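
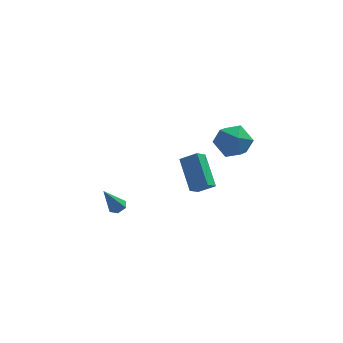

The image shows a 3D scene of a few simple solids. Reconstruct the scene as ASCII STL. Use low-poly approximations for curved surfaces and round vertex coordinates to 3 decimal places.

solid 
facet normal -0.789 0.495 0.365
outer loop
vertex 1.385 -1.189 2.573
vertex 1.726 -1.419 3.621
vertex 2.077 -0.481 3.108
endloop
endfacet
facet normal -0.584 0.768 -0.261
outer loop
vertex 1.385 -1.189 2.573
vertex 2.077 -0.481 3.108
vertex 2.247 -0.721 2.022
endloop
endfacet
facet normal -0.614 0.249 -0.749
outer loop
vertex 1.385 -1.189 2.573
vertex 2.247 -0.721 2.022
vertex 2.001 -1.807 1.863
endloop
endfacet
facet normal -0.837 -0.347 -0.424
outer loop
vertex 1.385 -1.189 2.573
vertex 2.001 -1.807 1.863
vertex 1.68 -2.239 2.851
endloop
endfacet
facet normal -0.944 -0.195 0.264
outer loop
vertex 1.385 -1.189 2.573
vertex 1.68 -2.239 2.851
vertex 1.726 -1.419 3.621
endloop
endfacet
facet normal 0.095 0.975 -0.201
outer loop
vertex 2.247 -0.721 2.022
vertex 2.077 -0.481 3.108
vertex 3.12 -0.661 2.729
endloop
endfacet
facet normal -0.235 0.533 0.813
outer loop
vertex 2.077 -0.481 3.108
vertex 1.726 -1.419 3.621
vertex 2.799 -1.093 3.717
endloop
endfacet
facet normal -0.487 -0.583 0.650
outer loop
vertex 1.726 -1.419 3.621
vertex 1.68 -2.239 2.851
vertex 2.553 -2.179 3.558
endloop
endfacet
facet normal -0.312 -0.829 -0.464
outer loop
vertex 1.68 -2.239 2.851
vertex 2.001 -1.807 1.863
vertex 2.723 -2.419 2.472
endloop
endfacet
facet normal 0.048 0.134 -0.990
outer loop
vertex 2.001 -1.807 1.863
vertex 2.247 -0.721 2.022
vertex 3.074 -1.481 1.959
endloop
endfacet
facet normal 0.837 0.347 0.424
outer loop
vertex 3.415 -1.711 3.007
vertex 3.12 -0.661 2.729
vertex 2.799 -1.093 3.717
endloop
endfacet
facet normal 0.614 -0.249 0.749
outer loop
vertex 3.415 -1.711 3.007
vertex 2.799 -1.093 3.717
vertex 2.553 -2.179 3.558
endloop
endfacet
facet normal 0.584 -0.768 0.261
outer loop
vertex 3.415 -1.711 3.007
vertex 2.553 -2.179 3.558
vertex 2.723 -2.419 2.472
endloop
endfacet
facet normal 0.789 -0.495 -0.365
outer loop
vertex 3.415 -1.711 3.007
vertex 2.723 -2.419 2.472
vertex 3.074 -1.481 1.959
endloop
endfacet
facet normal 0.944 0.195 -0.264
outer loop
vertex 3.415 -1.711 3.007
vertex 3.074 -1.481 1.959
vertex 3.12 -0.661 2.729
endloop
endfacet
facet normal 0.312 0.829 0.464
outer loop
vertex 2.799 -1.093 3.717
vertex 3.12 -0.661 2.729
vertex 2.077 -0.481 3.108
endloop
endfacet
facet normal -0.048 -0.134 0.990
outer loop
vertex 2.553 -2.179 3.558
vertex 2.799 -1.093 3.717
vertex 1.726 -1.419 3.621
endloop
endfacet
facet normal -0.095 -0.975 0.201
outer loop
vertex 2.723 -2.419 2.472
vertex 2.553 -2.179 3.558
vertex 1.68 -2.239 2.851
endloop
endfacet
facet normal 0.235 -0.533 -0.813
outer loop
vertex 3.074 -1.481 1.959
vertex 2.723 -2.419 2.472
vertex 2.001 -1.807 1.863
endloop
endfacet
facet normal 0.487 0.583 -0.650
outer loop
vertex 3.12 -0.661 2.729
vertex 3.074 -1.481 1.959
vertex 2.247 -0.721 2.022
endloop
endfacet
facet normal -0.533 -0.615 0.581
outer loop
vertex 1.279 1.226 -2.591
vertex 0.791 2.907 -1.258
vertex 0.356 1.445 -3.205
endloop
endfacet
facet normal 0.222 -0.764 -0.606
outer loop
vertex 0.829 1.993 -3.722
vertex 1.279 1.226 -2.591
vertex 0.356 1.445 -3.205
endloop
endfacet
facet normal -0.532 -0.616 0.581
outer loop
vertex 0.356 1.445 -3.205
vertex 0.791 2.907 -1.258
vertex -0.133 3.126 -1.872
endloop
endfacet
facet normal -0.817 0.193 -0.543
outer loop
vertex -0.133 3.126 -1.872
vertex 0.829 1.993 -3.722
vertex 0.356 1.445 -3.205
endloop
endfacet
facet normal 0.817 -0.193 0.543
outer loop
vertex 1.279 1.226 -2.591
vertex 1.264 3.455 -1.775
vertex 0.791 2.907 -1.258
endloop
endfacet
facet normal 0.222 -0.764 -0.606
outer loop
vertex 1.753 1.774 -3.108
vertex 1.279 1.226 -2.591
vertex 0.829 1.993 -3.722
endloop
endfacet
facet normal 0.817 -0.194 0.544
outer loop
vertex 1.753 1.774 -3.108
vertex 1.264 3.455 -1.775
vertex 1.279 1.226 -2.591
endloop
endfacet
facet normal -0.222 0.764 0.606
outer loop
vertex 0.791 2.907 -1.258
vertex 1.264 3.455 -1.775
vertex -0.133 3.126 -1.872
endloop
endfacet
facet normal -0.817 0.194 -0.543
outer loop
vertex 0.341 3.674 -2.389
vertex 0.829 1.993 -3.722
vertex -0.133 3.126 -1.872
endloop
endfacet
facet normal -0.222 0.764 0.606
outer loop
vertex -0.133 3.126 -1.872
vertex 1.264 3.455 -1.775
vertex 0.341 3.674 -2.389
endloop
endfacet
facet normal 0.532 0.615 -0.581
outer loop
vertex 0.341 3.674 -2.389
vertex 1.753 1.774 -3.108
vertex 0.829 1.993 -3.722
endloop
endfacet
facet normal 0.533 0.616 -0.581
outer loop
vertex 1.264 3.455 -1.775
vertex 1.753 1.774 -3.108
vertex 0.341 3.674 -2.389
endloop
endfacet
facet normal 0.415 0.213 -0.884
outer loop
vertex -3.045 2.148 -4.51
vertex -3.48 1.929 -4.767
vertex -3.477 2.464 -4.637
endloop
endfacet
facet normal 0.336 0.708 0.621
outer loop
vertex -3.045 2.148 -4.51
vertex -3.477 2.464 -4.637
vertex -4.22 1.551 -3.193
endloop
endfacet
facet normal 0.415 0.213 -0.884
outer loop
vertex -3.477 2.464 -4.637
vertex -3.48 1.929 -4.767
vertex -3.912 2.245 -4.894
endloop
endfacet
facet normal -0.543 0.807 0.231
outer loop
vertex -3.477 2.464 -4.637
vertex -3.912 2.245 -4.894
vertex -4.22 1.551 -3.193
endloop
endfacet
facet normal 0.416 0.214 -0.884
outer loop
vertex -3.912 2.245 -4.894
vertex -3.48 1.929 -4.767
vertex -3.914 1.711 -5.024
endloop
endfacet
facet normal -0.986 0.043 -0.161
outer loop
vertex -3.912 2.245 -4.894
vertex -3.914 1.711 -5.024
vertex -4.22 1.551 -3.193
endloop
endfacet
facet normal 0.416 0.214 -0.884
outer loop
vertex -3.914 1.711 -5.024
vertex -3.48 1.929 -4.767
vertex -3.482 1.395 -4.897
endloop
endfacet
facet normal -0.551 -0.819 -0.164
outer loop
vertex -3.914 1.711 -5.024
vertex -3.482 1.395 -4.897
vertex -4.22 1.551 -3.193
endloop
endfacet
facet normal 0.416 0.214 -0.884
outer loop
vertex -3.482 1.395 -4.897
vertex -3.48 1.929 -4.767
vertex -3.048 1.613 -4.64
endloop
endfacet
facet normal 0.327 -0.918 0.226
outer loop
vertex -3.482 1.395 -4.897
vertex -3.048 1.613 -4.64
vertex -4.22 1.551 -3.193
endloop
endfacet
facet normal 0.415 0.213 -0.884
outer loop
vertex -3.048 1.613 -4.64
vertex -3.48 1.929 -4.767
vertex -3.045 2.148 -4.51
endloop
endfacet
facet normal 0.771 -0.154 0.618
outer loop
vertex -3.048 1.613 -4.64
vertex -3.045 2.148 -4.51
vertex -4.22 1.551 -3.193
endloop
endfacet

endsolid


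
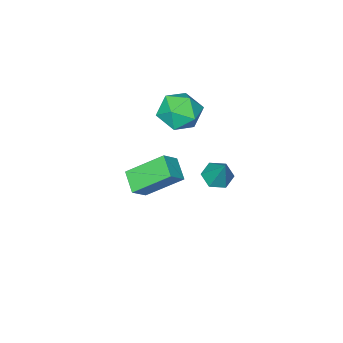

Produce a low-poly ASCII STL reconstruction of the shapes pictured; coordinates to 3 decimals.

solid 
facet normal 0.246 0.679 0.692
outer loop
vertex -1.812 -2.616 1.492
vertex -2.153 -3.342 2.326
vertex -1.058 -3.361 1.955
endloop
endfacet
facet normal 0.662 0.741 0.114
outer loop
vertex -1.812 -2.616 1.492
vertex -1.058 -3.361 1.955
vertex -1.065 -3.179 0.813
endloop
endfacet
facet normal 0.240 0.861 -0.449
outer loop
vertex -1.812 -2.616 1.492
vertex -1.065 -3.179 0.813
vertex -2.164 -3.047 0.478
endloop
endfacet
facet normal -0.436 0.873 -0.220
outer loop
vertex -1.812 -2.616 1.492
vertex -2.164 -3.047 0.478
vertex -2.837 -3.148 1.413
endloop
endfacet
facet normal -0.432 0.760 0.485
outer loop
vertex -1.812 -2.616 1.492
vertex -2.837 -3.148 1.413
vertex -2.153 -3.342 2.326
endloop
endfacet
facet normal 0.993 0.118 0.013
outer loop
vertex -1.065 -3.179 0.813
vertex -1.058 -3.361 1.955
vertex -0.943 -4.252 1.227
endloop
endfacet
facet normal 0.321 0.017 0.947
outer loop
vertex -1.058 -3.361 1.955
vertex -2.153 -3.342 2.326
vertex -1.616 -4.353 2.162
endloop
endfacet
facet normal -0.776 0.148 0.613
outer loop
vertex -2.153 -3.342 2.326
vertex -2.837 -3.148 1.413
vertex -2.715 -4.221 1.827
endloop
endfacet
facet normal -0.783 0.330 -0.528
outer loop
vertex -2.837 -3.148 1.413
vertex -2.164 -3.047 0.478
vertex -2.722 -4.039 0.685
endloop
endfacet
facet normal 0.311 0.311 -0.898
outer loop
vertex -2.164 -3.047 0.478
vertex -1.065 -3.179 0.813
vertex -1.627 -4.058 0.314
endloop
endfacet
facet normal 0.436 -0.873 0.220
outer loop
vertex -1.968 -4.784 1.148
vertex -0.943 -4.252 1.227
vertex -1.616 -4.353 2.162
endloop
endfacet
facet normal -0.240 -0.861 0.449
outer loop
vertex -1.968 -4.784 1.148
vertex -1.616 -4.353 2.162
vertex -2.715 -4.221 1.827
endloop
endfacet
facet normal -0.662 -0.741 -0.114
outer loop
vertex -1.968 -4.784 1.148
vertex -2.715 -4.221 1.827
vertex -2.722 -4.039 0.685
endloop
endfacet
facet normal -0.246 -0.679 -0.692
outer loop
vertex -1.968 -4.784 1.148
vertex -2.722 -4.039 0.685
vertex -1.627 -4.058 0.314
endloop
endfacet
facet normal 0.432 -0.760 -0.485
outer loop
vertex -1.968 -4.784 1.148
vertex -1.627 -4.058 0.314
vertex -0.943 -4.252 1.227
endloop
endfacet
facet normal 0.783 -0.330 0.528
outer loop
vertex -1.616 -4.353 2.162
vertex -0.943 -4.252 1.227
vertex -1.058 -3.361 1.955
endloop
endfacet
facet normal -0.311 -0.311 0.898
outer loop
vertex -2.715 -4.221 1.827
vertex -1.616 -4.353 2.162
vertex -2.153 -3.342 2.326
endloop
endfacet
facet normal -0.993 -0.118 -0.013
outer loop
vertex -2.722 -4.039 0.685
vertex -2.715 -4.221 1.827
vertex -2.837 -3.148 1.413
endloop
endfacet
facet normal -0.321 -0.017 -0.947
outer loop
vertex -1.627 -4.058 0.314
vertex -2.722 -4.039 0.685
vertex -2.164 -3.047 0.478
endloop
endfacet
facet normal 0.776 -0.148 -0.613
outer loop
vertex -0.943 -4.252 1.227
vertex -1.627 -4.058 0.314
vertex -1.065 -3.179 0.813
endloop
endfacet
facet normal -0.202 -0.499 -0.843
outer loop
vertex -2.626 -2.519 -3.78
vertex -3.338 -2.711 -3.496
vertex -3.245 -2.046 -3.912
endloop
endfacet
facet normal 0.621 0.765 -0.173
outer loop
vertex -2.626 -2.519 -3.78
vertex -3.245 -2.046 -3.912
vertex -2.982 -1.829 -2.004
endloop
endfacet
facet normal -0.202 -0.499 -0.843
outer loop
vertex -3.245 -2.046 -3.912
vertex -3.338 -2.711 -3.496
vertex -3.957 -2.238 -3.628
endloop
endfacet
facet normal -0.285 0.956 -0.069
outer loop
vertex -3.245 -2.046 -3.912
vertex -3.957 -2.238 -3.628
vertex -2.982 -1.829 -2.004
endloop
endfacet
facet normal -0.201 -0.498 -0.843
outer loop
vertex -3.957 -2.238 -3.628
vertex -3.338 -2.711 -3.496
vertex -4.05 -2.903 -3.213
endloop
endfacet
facet normal -0.834 0.371 0.408
outer loop
vertex -3.957 -2.238 -3.628
vertex -4.05 -2.903 -3.213
vertex -2.982 -1.829 -2.004
endloop
endfacet
facet normal -0.201 -0.498 -0.844
outer loop
vertex -4.05 -2.903 -3.213
vertex -3.338 -2.711 -3.496
vertex -3.431 -3.377 -3.081
endloop
endfacet
facet normal -0.476 -0.405 0.780
outer loop
vertex -4.05 -2.903 -3.213
vertex -3.431 -3.377 -3.081
vertex -2.982 -1.829 -2.004
endloop
endfacet
facet normal -0.200 -0.498 -0.844
outer loop
vertex -3.431 -3.377 -3.081
vertex -3.338 -2.711 -3.496
vertex -2.719 -3.184 -3.364
endloop
endfacet
facet normal 0.431 -0.596 0.677
outer loop
vertex -3.431 -3.377 -3.081
vertex -2.719 -3.184 -3.364
vertex -2.982 -1.829 -2.004
endloop
endfacet
facet normal -0.202 -0.499 -0.843
outer loop
vertex -2.719 -3.184 -3.364
vertex -3.338 -2.711 -3.496
vertex -2.626 -2.519 -3.78
endloop
endfacet
facet normal 0.980 -0.011 0.201
outer loop
vertex -2.719 -3.184 -3.364
vertex -2.626 -2.519 -3.78
vertex -2.982 -1.829 -2.004
endloop
endfacet
facet normal -0.547 0.585 0.599
outer loop
vertex 1.03 -0.651 1.694
vertex 1.809 -0.626 2.382
vertex 1.463 0.29 1.171
endloop
endfacet
facet normal -0.749 -0.023 -0.662
outer loop
vertex 2.591 -0.914 -0.062
vertex 1.03 -0.651 1.694
vertex 1.463 0.29 1.171
endloop
endfacet
facet normal -0.548 0.584 0.599
outer loop
vertex 1.463 0.29 1.171
vertex 1.809 -0.626 2.382
vertex 2.242 0.315 1.86
endloop
endfacet
facet normal 0.373 0.811 -0.451
outer loop
vertex 2.242 0.315 1.86
vertex 2.591 -0.914 -0.062
vertex 1.463 0.29 1.171
endloop
endfacet
facet normal -0.372 -0.811 0.451
outer loop
vertex 1.03 -0.651 1.694
vertex 2.937 -1.83 1.149
vertex 1.809 -0.626 2.382
endloop
endfacet
facet normal -0.749 -0.023 -0.662
outer loop
vertex 2.158 -1.855 0.46
vertex 1.03 -0.651 1.694
vertex 2.591 -0.914 -0.062
endloop
endfacet
facet normal -0.373 -0.811 0.451
outer loop
vertex 2.158 -1.855 0.46
vertex 2.937 -1.83 1.149
vertex 1.03 -0.651 1.694
endloop
endfacet
facet normal 0.749 0.023 0.663
outer loop
vertex 1.809 -0.626 2.382
vertex 2.937 -1.83 1.149
vertex 2.242 0.315 1.86
endloop
endfacet
facet normal 0.372 0.811 -0.451
outer loop
vertex 3.37 -0.889 0.626
vertex 2.591 -0.914 -0.062
vertex 2.242 0.315 1.86
endloop
endfacet
facet normal 0.749 0.023 0.662
outer loop
vertex 2.242 0.315 1.86
vertex 2.937 -1.83 1.149
vertex 3.37 -0.889 0.626
endloop
endfacet
facet normal 0.548 -0.584 -0.599
outer loop
vertex 3.37 -0.889 0.626
vertex 2.158 -1.855 0.46
vertex 2.591 -0.914 -0.062
endloop
endfacet
facet normal 0.548 -0.585 -0.598
outer loop
vertex 2.937 -1.83 1.149
vertex 2.158 -1.855 0.46
vertex 3.37 -0.889 0.626
endloop
endfacet

endsolid


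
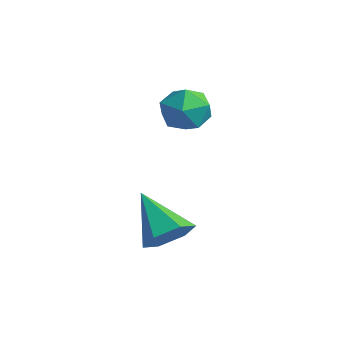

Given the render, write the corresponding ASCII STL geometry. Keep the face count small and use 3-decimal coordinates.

solid 
facet normal 0.768 0.040 -0.639
outer loop
vertex 3.307 -0.548 -1.812
vertex 2.835 -0.569 -2.381
vertex 3.04 0.082 -2.094
endloop
endfacet
facet normal 0.205 0.471 0.858
outer loop
vertex 3.307 -0.548 -1.812
vertex 3.04 0.082 -2.094
vertex 1.605 -0.631 -1.359
endloop
endfacet
facet normal 0.769 0.039 -0.638
outer loop
vertex 3.04 0.082 -2.094
vertex 2.835 -0.569 -2.381
vertex 2.568 0.061 -2.664
endloop
endfacet
facet normal -0.331 0.913 0.240
outer loop
vertex 3.04 0.082 -2.094
vertex 2.568 0.061 -2.664
vertex 1.605 -0.631 -1.359
endloop
endfacet
facet normal 0.768 0.039 -0.639
outer loop
vertex 2.568 0.061 -2.664
vertex 2.835 -0.569 -2.381
vertex 2.363 -0.59 -2.95
endloop
endfacet
facet normal -0.821 0.426 -0.380
outer loop
vertex 2.568 0.061 -2.664
vertex 2.363 -0.59 -2.95
vertex 1.605 -0.631 -1.359
endloop
endfacet
facet normal 0.768 0.039 -0.639
outer loop
vertex 2.363 -0.59 -2.95
vertex 2.835 -0.569 -2.381
vertex 2.629 -1.219 -2.668
endloop
endfacet
facet normal -0.777 -0.500 -0.383
outer loop
vertex 2.363 -0.59 -2.95
vertex 2.629 -1.219 -2.668
vertex 1.605 -0.631 -1.359
endloop
endfacet
facet normal 0.768 0.039 -0.639
outer loop
vertex 2.629 -1.219 -2.668
vertex 2.835 -0.569 -2.381
vertex 3.102 -1.199 -2.098
endloop
endfacet
facet normal -0.242 -0.942 0.234
outer loop
vertex 2.629 -1.219 -2.668
vertex 3.102 -1.199 -2.098
vertex 1.605 -0.631 -1.359
endloop
endfacet
facet normal 0.768 0.039 -0.639
outer loop
vertex 3.102 -1.199 -2.098
vertex 2.835 -0.569 -2.381
vertex 3.307 -0.548 -1.812
endloop
endfacet
facet normal 0.250 -0.454 0.855
outer loop
vertex 3.102 -1.199 -2.098
vertex 3.307 -0.548 -1.812
vertex 1.605 -0.631 -1.359
endloop
endfacet
facet normal -0.393 0.344 0.853
outer loop
vertex -0.464 2.636 0.581
vertex -0.993 2.009 0.59
vertex -0.263 1.935 0.956
endloop
endfacet
facet normal 0.299 0.515 0.803
outer loop
vertex -0.464 2.636 0.581
vertex -0.263 1.935 0.956
vertex 0.292 2.328 0.497
endloop
endfacet
facet normal 0.389 0.898 0.207
outer loop
vertex -0.464 2.636 0.581
vertex 0.292 2.328 0.497
vertex -0.096 2.646 -0.152
endloop
endfacet
facet normal -0.248 0.962 -0.111
outer loop
vertex -0.464 2.636 0.581
vertex -0.096 2.646 -0.152
vertex -0.89 2.448 -0.095
endloop
endfacet
facet normal -0.730 0.620 0.288
outer loop
vertex -0.464 2.636 0.581
vertex -0.89 2.448 -0.095
vertex -0.993 2.009 0.59
endloop
endfacet
facet normal 0.671 -0.089 0.736
outer loop
vertex 0.292 2.328 0.497
vertex -0.263 1.935 0.956
vertex 0.23 1.512 0.455
endloop
endfacet
facet normal -0.446 -0.367 0.816
outer loop
vertex -0.263 1.935 0.956
vertex -0.993 2.009 0.59
vertex -0.564 1.314 0.512
endloop
endfacet
facet normal -0.992 0.080 -0.098
outer loop
vertex -0.993 2.009 0.59
vertex -0.89 2.448 -0.095
vertex -0.952 1.632 -0.137
endloop
endfacet
facet normal -0.212 0.634 -0.744
outer loop
vertex -0.89 2.448 -0.095
vertex -0.096 2.646 -0.152
vertex -0.397 2.025 -0.596
endloop
endfacet
facet normal 0.817 0.530 -0.229
outer loop
vertex -0.096 2.646 -0.152
vertex 0.292 2.328 0.497
vertex 0.333 1.951 -0.23
endloop
endfacet
facet normal 0.248 -0.962 0.111
outer loop
vertex -0.196 1.324 -0.221
vertex 0.23 1.512 0.455
vertex -0.564 1.314 0.512
endloop
endfacet
facet normal -0.389 -0.898 -0.207
outer loop
vertex -0.196 1.324 -0.221
vertex -0.564 1.314 0.512
vertex -0.952 1.632 -0.137
endloop
endfacet
facet normal -0.299 -0.515 -0.803
outer loop
vertex -0.196 1.324 -0.221
vertex -0.952 1.632 -0.137
vertex -0.397 2.025 -0.596
endloop
endfacet
facet normal 0.393 -0.344 -0.853
outer loop
vertex -0.196 1.324 -0.221
vertex -0.397 2.025 -0.596
vertex 0.333 1.951 -0.23
endloop
endfacet
facet normal 0.730 -0.620 -0.288
outer loop
vertex -0.196 1.324 -0.221
vertex 0.333 1.951 -0.23
vertex 0.23 1.512 0.455
endloop
endfacet
facet normal 0.212 -0.634 0.744
outer loop
vertex -0.564 1.314 0.512
vertex 0.23 1.512 0.455
vertex -0.263 1.935 0.956
endloop
endfacet
facet normal -0.817 -0.530 0.229
outer loop
vertex -0.952 1.632 -0.137
vertex -0.564 1.314 0.512
vertex -0.993 2.009 0.59
endloop
endfacet
facet normal -0.671 0.089 -0.736
outer loop
vertex -0.397 2.025 -0.596
vertex -0.952 1.632 -0.137
vertex -0.89 2.448 -0.095
endloop
endfacet
facet normal 0.446 0.367 -0.816
outer loop
vertex 0.333 1.951 -0.23
vertex -0.397 2.025 -0.596
vertex -0.096 2.646 -0.152
endloop
endfacet
facet normal 0.992 -0.080 0.098
outer loop
vertex 0.23 1.512 0.455
vertex 0.333 1.951 -0.23
vertex 0.292 2.328 0.497
endloop
endfacet

endsolid


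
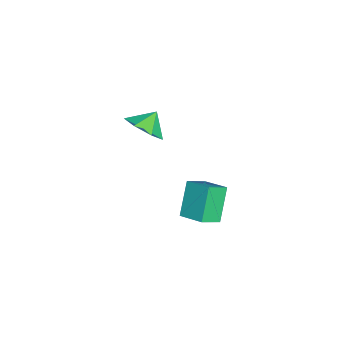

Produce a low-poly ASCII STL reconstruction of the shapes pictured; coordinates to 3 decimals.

solid 
facet normal 0.562 -0.479 -0.674
outer loop
vertex 1.066 -0.817 2.823
vertex 0.417 -0.481 2.043
vertex 1.291 -0.005 2.434
endloop
endfacet
facet normal 0.219 0.371 0.902
outer loop
vertex 1.066 -0.817 2.823
vertex 1.291 -0.005 2.434
vertex -0.197 0.041 2.777
endloop
endfacet
facet normal 0.562 -0.479 -0.674
outer loop
vertex 1.291 -0.005 2.434
vertex 0.417 -0.481 2.043
vertex 0.858 0.449 1.75
endloop
endfacet
facet normal 0.139 0.863 0.485
outer loop
vertex 1.291 -0.005 2.434
vertex 0.858 0.449 1.75
vertex -0.197 0.041 2.777
endloop
endfacet
facet normal 0.562 -0.479 -0.674
outer loop
vertex 0.858 0.449 1.75
vertex 0.417 -0.481 2.043
vertex 0.092 0.203 1.286
endloop
endfacet
facet normal -0.327 0.944 0.039
outer loop
vertex 0.858 0.449 1.75
vertex 0.092 0.203 1.286
vertex -0.197 0.041 2.777
endloop
endfacet
facet normal 0.562 -0.479 -0.674
outer loop
vertex 0.092 0.203 1.286
vertex 0.417 -0.481 2.043
vertex -0.429 -0.558 1.392
endloop
endfacet
facet normal -0.827 0.553 -0.100
outer loop
vertex 0.092 0.203 1.286
vertex -0.429 -0.558 1.392
vertex -0.197 0.041 2.777
endloop
endfacet
facet normal 0.562 -0.479 -0.674
outer loop
vertex -0.429 -0.558 1.392
vertex 0.417 -0.481 2.043
vertex -0.314 -1.261 1.987
endloop
endfacet
facet normal -0.985 -0.016 0.172
outer loop
vertex -0.429 -0.558 1.392
vertex -0.314 -1.261 1.987
vertex -0.197 0.041 2.777
endloop
endfacet
facet normal 0.563 -0.479 -0.674
outer loop
vertex -0.314 -1.261 1.987
vertex 0.417 -0.481 2.043
vertex 0.352 -1.376 2.625
endloop
endfacet
facet normal -0.681 -0.334 0.651
outer loop
vertex -0.314 -1.261 1.987
vertex 0.352 -1.376 2.625
vertex -0.197 0.041 2.777
endloop
endfacet
facet normal 0.562 -0.479 -0.674
outer loop
vertex 0.352 -1.376 2.625
vertex 0.417 -0.481 2.043
vertex 1.066 -0.817 2.823
endloop
endfacet
facet normal -0.145 -0.161 0.976
outer loop
vertex 0.352 -1.376 2.625
vertex 1.066 -0.817 2.823
vertex -0.197 0.041 2.777
endloop
endfacet
facet normal -0.608 0.100 0.788
outer loop
vertex 0.212 2.49 -2.237
vertex -0.5 3.271 -2.885
vertex -0.578 1.381 -2.706
endloop
endfacet
facet normal 0.575 -0.630 0.522
outer loop
vertex 0.6 1.189 -4.235
vertex 0.212 2.49 -2.237
vertex -0.578 1.381 -2.706
endloop
endfacet
facet normal -0.608 0.100 0.788
outer loop
vertex -0.578 1.381 -2.706
vertex -0.5 3.271 -2.885
vertex -1.29 2.163 -3.354
endloop
endfacet
facet normal -0.549 -0.770 -0.326
outer loop
vertex -1.29 2.163 -3.354
vertex 0.6 1.189 -4.235
vertex -0.578 1.381 -2.706
endloop
endfacet
facet normal 0.548 0.770 0.326
outer loop
vertex 0.212 2.49 -2.237
vertex 0.678 3.079 -4.414
vertex -0.5 3.271 -2.885
endloop
endfacet
facet normal 0.574 -0.631 0.522
outer loop
vertex 1.39 2.297 -3.766
vertex 0.212 2.49 -2.237
vertex 0.6 1.189 -4.235
endloop
endfacet
facet normal 0.549 0.770 0.326
outer loop
vertex 1.39 2.297 -3.766
vertex 0.678 3.079 -4.414
vertex 0.212 2.49 -2.237
endloop
endfacet
facet normal -0.575 0.631 -0.522
outer loop
vertex -0.5 3.271 -2.885
vertex 0.678 3.079 -4.414
vertex -1.29 2.163 -3.354
endloop
endfacet
facet normal -0.549 -0.770 -0.325
outer loop
vertex -0.112 1.97 -4.883
vertex 0.6 1.189 -4.235
vertex -1.29 2.163 -3.354
endloop
endfacet
facet normal -0.575 0.630 -0.522
outer loop
vertex -1.29 2.163 -3.354
vertex 0.678 3.079 -4.414
vertex -0.112 1.97 -4.883
endloop
endfacet
facet normal 0.608 -0.100 -0.788
outer loop
vertex -0.112 1.97 -4.883
vertex 1.39 2.297 -3.766
vertex 0.6 1.189 -4.235
endloop
endfacet
facet normal 0.608 -0.100 -0.788
outer loop
vertex 0.678 3.079 -4.414
vertex 1.39 2.297 -3.766
vertex -0.112 1.97 -4.883
endloop
endfacet

endsolid


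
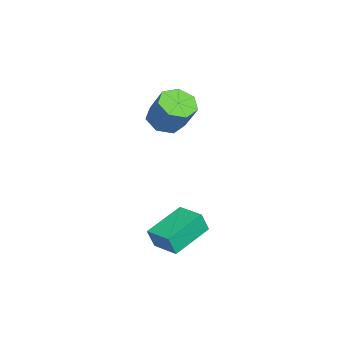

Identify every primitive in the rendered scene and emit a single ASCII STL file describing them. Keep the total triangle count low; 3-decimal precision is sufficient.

solid 
facet normal -0.467 -0.309 -0.829
outer loop
vertex -1.075 3.029 1.793
vertex -1.808 2.674 2.338
vertex -1.713 3.569 1.951
endloop
endfacet
facet normal 0.469 0.708 -0.528
outer loop
vertex -1.075 3.029 1.793
vertex -1.713 3.569 1.951
vertex -0.239 3.581 3.276
endloop
endfacet
facet normal 0.469 0.708 -0.528
outer loop
vertex -0.239 3.581 3.276
vertex -1.713 3.569 1.951
vertex -0.876 4.121 3.435
endloop
endfacet
facet normal 0.468 0.308 0.828
outer loop
vertex -0.239 3.581 3.276
vertex -0.876 4.121 3.435
vertex -0.972 3.226 3.822
endloop
endfacet
facet normal -0.467 -0.309 -0.828
outer loop
vertex -1.713 3.569 1.951
vertex -1.808 2.674 2.338
vertex -2.422 3.435 2.401
endloop
endfacet
facet normal -0.294 0.938 -0.183
outer loop
vertex -1.713 3.569 1.951
vertex -2.422 3.435 2.401
vertex -0.876 4.121 3.435
endloop
endfacet
facet normal -0.293 0.938 -0.184
outer loop
vertex -0.876 4.121 3.435
vertex -2.422 3.435 2.401
vertex -1.586 3.987 3.884
endloop
endfacet
facet normal 0.466 0.309 0.829
outer loop
vertex -0.876 4.121 3.435
vertex -1.586 3.987 3.884
vertex -0.972 3.226 3.822
endloop
endfacet
facet normal -0.467 -0.308 -0.829
outer loop
vertex -2.422 3.435 2.401
vertex -1.808 2.674 2.338
vertex -2.669 2.728 2.803
endloop
endfacet
facet normal -0.835 0.462 0.299
outer loop
vertex -2.422 3.435 2.401
vertex -2.669 2.728 2.803
vertex -1.586 3.987 3.884
endloop
endfacet
facet normal -0.835 0.462 0.299
outer loop
vertex -1.586 3.987 3.884
vertex -2.669 2.728 2.803
vertex -1.833 3.28 4.287
endloop
endfacet
facet normal 0.467 0.309 0.829
outer loop
vertex -1.586 3.987 3.884
vertex -1.833 3.28 4.287
vertex -0.972 3.226 3.822
endloop
endfacet
facet normal -0.467 -0.309 -0.829
outer loop
vertex -2.669 2.728 2.803
vertex -1.808 2.674 2.338
vertex -2.268 1.98 2.856
endloop
endfacet
facet normal -0.748 -0.362 0.556
outer loop
vertex -2.669 2.728 2.803
vertex -2.268 1.98 2.856
vertex -1.833 3.28 4.287
endloop
endfacet
facet normal -0.748 -0.362 0.556
outer loop
vertex -1.833 3.28 4.287
vertex -2.268 1.98 2.856
vertex -1.432 2.532 4.339
endloop
endfacet
facet normal 0.467 0.308 0.829
outer loop
vertex -1.833 3.28 4.287
vertex -1.432 2.532 4.339
vertex -0.972 3.226 3.822
endloop
endfacet
facet normal -0.468 -0.308 -0.828
outer loop
vertex -2.268 1.98 2.856
vertex -1.808 2.674 2.338
vertex -1.521 1.755 2.518
endloop
endfacet
facet normal -0.097 -0.914 0.395
outer loop
vertex -2.268 1.98 2.856
vertex -1.521 1.755 2.518
vertex -1.432 2.532 4.339
endloop
endfacet
facet normal -0.097 -0.914 0.395
outer loop
vertex -1.432 2.532 4.339
vertex -1.521 1.755 2.518
vertex -0.684 2.307 4.002
endloop
endfacet
facet normal 0.466 0.309 0.829
outer loop
vertex -1.432 2.532 4.339
vertex -0.684 2.307 4.002
vertex -0.972 3.226 3.822
endloop
endfacet
facet normal -0.467 -0.308 -0.829
outer loop
vertex -1.521 1.755 2.518
vertex -1.808 2.674 2.338
vertex -0.99 2.221 2.045
endloop
endfacet
facet normal 0.626 -0.778 -0.064
outer loop
vertex -1.521 1.755 2.518
vertex -0.99 2.221 2.045
vertex -0.684 2.307 4.002
endloop
endfacet
facet normal 0.626 -0.777 -0.064
outer loop
vertex -0.684 2.307 4.002
vertex -0.99 2.221 2.045
vertex -0.154 2.773 3.529
endloop
endfacet
facet normal 0.468 0.309 0.828
outer loop
vertex -0.684 2.307 4.002
vertex -0.154 2.773 3.529
vertex -0.972 3.226 3.822
endloop
endfacet
facet normal -0.467 -0.308 -0.829
outer loop
vertex -0.99 2.221 2.045
vertex -1.808 2.674 2.338
vertex -1.075 3.029 1.793
endloop
endfacet
facet normal 0.879 -0.056 -0.474
outer loop
vertex -0.99 2.221 2.045
vertex -1.075 3.029 1.793
vertex -0.154 2.773 3.529
endloop
endfacet
facet normal 0.879 -0.056 -0.474
outer loop
vertex -0.154 2.773 3.529
vertex -1.075 3.029 1.793
vertex -0.239 3.581 3.276
endloop
endfacet
facet normal 0.468 0.309 0.828
outer loop
vertex -0.154 2.773 3.529
vertex -0.239 3.581 3.276
vertex -0.972 3.226 3.822
endloop
endfacet
facet normal -0.646 0.698 0.309
outer loop
vertex 2.39 3.188 -0.99
vertex 3.444 4.097 -0.839
vertex 2.253 3.517 -2.02
endloop
endfacet
facet normal -0.753 -0.649 -0.107
outer loop
vertex 3.636 2.023 -2.681
vertex 2.39 3.188 -0.99
vertex 2.253 3.517 -2.02
endloop
endfacet
facet normal -0.646 0.698 0.309
outer loop
vertex 2.253 3.517 -2.02
vertex 3.444 4.097 -0.839
vertex 3.307 4.426 -1.869
endloop
endfacet
facet normal -0.125 0.302 -0.945
outer loop
vertex 3.307 4.426 -1.869
vertex 3.636 2.023 -2.681
vertex 2.253 3.517 -2.02
endloop
endfacet
facet normal 0.125 -0.302 0.945
outer loop
vertex 2.39 3.188 -0.99
vertex 4.827 2.603 -1.5
vertex 3.444 4.097 -0.839
endloop
endfacet
facet normal -0.753 -0.649 -0.107
outer loop
vertex 3.773 1.694 -1.651
vertex 2.39 3.188 -0.99
vertex 3.636 2.023 -2.681
endloop
endfacet
facet normal 0.125 -0.302 0.945
outer loop
vertex 3.773 1.694 -1.651
vertex 4.827 2.603 -1.5
vertex 2.39 3.188 -0.99
endloop
endfacet
facet normal 0.753 0.649 0.107
outer loop
vertex 3.444 4.097 -0.839
vertex 4.827 2.603 -1.5
vertex 3.307 4.426 -1.869
endloop
endfacet
facet normal -0.125 0.302 -0.945
outer loop
vertex 4.69 2.932 -2.53
vertex 3.636 2.023 -2.681
vertex 3.307 4.426 -1.869
endloop
endfacet
facet normal 0.753 0.649 0.107
outer loop
vertex 3.307 4.426 -1.869
vertex 4.827 2.603 -1.5
vertex 4.69 2.932 -2.53
endloop
endfacet
facet normal 0.646 -0.698 -0.309
outer loop
vertex 4.69 2.932 -2.53
vertex 3.773 1.694 -1.651
vertex 3.636 2.023 -2.681
endloop
endfacet
facet normal 0.646 -0.698 -0.309
outer loop
vertex 4.827 2.603 -1.5
vertex 3.773 1.694 -1.651
vertex 4.69 2.932 -2.53
endloop
endfacet

endsolid


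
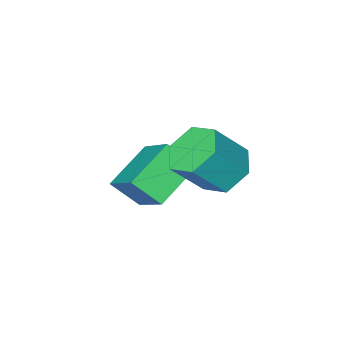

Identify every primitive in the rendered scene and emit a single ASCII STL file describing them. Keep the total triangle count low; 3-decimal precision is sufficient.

solid 
facet normal -0.859 -0.228 0.459
outer loop
vertex 2.522 -1.366 1.883
vertex 2.742 -0.121 2.913
vertex 2.097 -0.846 1.346
endloop
endfacet
facet normal -0.136 -0.763 -0.632
outer loop
vertex 3.178 -0.559 0.767
vertex 2.522 -1.366 1.883
vertex 2.097 -0.846 1.346
endloop
endfacet
facet normal -0.858 -0.229 0.459
outer loop
vertex 2.097 -0.846 1.346
vertex 2.742 -0.121 2.913
vertex 2.316 0.398 2.375
endloop
endfacet
facet normal -0.495 0.604 -0.625
outer loop
vertex 2.316 0.398 2.375
vertex 3.178 -0.559 0.767
vertex 2.097 -0.846 1.346
endloop
endfacet
facet normal 0.495 -0.604 0.625
outer loop
vertex 2.522 -1.366 1.883
vertex 3.823 0.166 2.334
vertex 2.742 -0.121 2.913
endloop
endfacet
facet normal -0.134 -0.764 -0.631
outer loop
vertex 3.604 -1.078 1.305
vertex 2.522 -1.366 1.883
vertex 3.178 -0.559 0.767
endloop
endfacet
facet normal 0.495 -0.604 0.625
outer loop
vertex 3.604 -1.078 1.305
vertex 3.823 0.166 2.334
vertex 2.522 -1.366 1.883
endloop
endfacet
facet normal 0.135 0.764 0.631
outer loop
vertex 2.742 -0.121 2.913
vertex 3.823 0.166 2.334
vertex 2.316 0.398 2.375
endloop
endfacet
facet normal -0.495 0.604 -0.625
outer loop
vertex 3.398 0.686 1.797
vertex 3.178 -0.559 0.767
vertex 2.316 0.398 2.375
endloop
endfacet
facet normal 0.135 0.763 0.632
outer loop
vertex 2.316 0.398 2.375
vertex 3.823 0.166 2.334
vertex 3.398 0.686 1.797
endloop
endfacet
facet normal 0.858 0.228 -0.459
outer loop
vertex 3.398 0.686 1.797
vertex 3.604 -1.078 1.305
vertex 3.178 -0.559 0.767
endloop
endfacet
facet normal 0.859 0.228 -0.459
outer loop
vertex 3.823 0.166 2.334
vertex 3.604 -1.078 1.305
vertex 3.398 0.686 1.797
endloop
endfacet
facet normal -0.635 0.152 -0.757
outer loop
vertex 2.836 1.394 2.546
vertex 2.331 1.456 2.982
vertex 2.681 1.996 2.797
endloop
endfacet
facet normal 0.736 0.413 -0.536
outer loop
vertex 2.836 1.394 2.546
vertex 2.681 1.996 2.797
vertex 3.554 1.223 3.401
endloop
endfacet
facet normal 0.736 0.413 -0.536
outer loop
vertex 3.554 1.223 3.401
vertex 2.681 1.996 2.797
vertex 3.399 1.825 3.652
endloop
endfacet
facet normal 0.636 -0.152 0.756
outer loop
vertex 3.554 1.223 3.401
vertex 3.399 1.825 3.652
vertex 3.049 1.284 3.838
endloop
endfacet
facet normal -0.635 0.152 -0.757
outer loop
vertex 2.681 1.996 2.797
vertex 2.331 1.456 2.982
vertex 2.176 2.057 3.233
endloop
endfacet
facet normal 0.167 0.984 0.056
outer loop
vertex 2.681 1.996 2.797
vertex 2.176 2.057 3.233
vertex 3.399 1.825 3.652
endloop
endfacet
facet normal 0.167 0.984 0.056
outer loop
vertex 3.399 1.825 3.652
vertex 2.176 2.057 3.233
vertex 2.894 1.886 4.088
endloop
endfacet
facet normal 0.636 -0.151 0.757
outer loop
vertex 3.399 1.825 3.652
vertex 2.894 1.886 4.088
vertex 3.049 1.284 3.838
endloop
endfacet
facet normal -0.636 0.152 -0.756
outer loop
vertex 2.176 2.057 3.233
vertex 2.331 1.456 2.982
vertex 1.826 1.517 3.419
endloop
endfacet
facet normal -0.568 0.572 0.592
outer loop
vertex 2.176 2.057 3.233
vertex 1.826 1.517 3.419
vertex 2.894 1.886 4.088
endloop
endfacet
facet normal -0.568 0.572 0.592
outer loop
vertex 2.894 1.886 4.088
vertex 1.826 1.517 3.419
vertex 2.544 1.346 4.274
endloop
endfacet
facet normal 0.635 -0.151 0.757
outer loop
vertex 2.894 1.886 4.088
vertex 2.544 1.346 4.274
vertex 3.049 1.284 3.838
endloop
endfacet
facet normal -0.636 0.152 -0.756
outer loop
vertex 1.826 1.517 3.419
vertex 2.331 1.456 2.982
vertex 1.981 0.915 3.168
endloop
endfacet
facet normal -0.736 -0.413 0.536
outer loop
vertex 1.826 1.517 3.419
vertex 1.981 0.915 3.168
vertex 2.544 1.346 4.274
endloop
endfacet
facet normal -0.736 -0.413 0.536
outer loop
vertex 2.544 1.346 4.274
vertex 1.981 0.915 3.168
vertex 2.699 0.744 4.023
endloop
endfacet
facet normal 0.635 -0.152 0.757
outer loop
vertex 2.544 1.346 4.274
vertex 2.699 0.744 4.023
vertex 3.049 1.284 3.838
endloop
endfacet
facet normal -0.636 0.151 -0.757
outer loop
vertex 1.981 0.915 3.168
vertex 2.331 1.456 2.982
vertex 2.486 0.854 2.732
endloop
endfacet
facet normal -0.167 -0.984 -0.056
outer loop
vertex 1.981 0.915 3.168
vertex 2.486 0.854 2.732
vertex 2.699 0.744 4.023
endloop
endfacet
facet normal -0.167 -0.984 -0.056
outer loop
vertex 2.699 0.744 4.023
vertex 2.486 0.854 2.732
vertex 3.204 0.683 3.587
endloop
endfacet
facet normal 0.635 -0.152 0.757
outer loop
vertex 2.699 0.744 4.023
vertex 3.204 0.683 3.587
vertex 3.049 1.284 3.838
endloop
endfacet
facet normal -0.635 0.151 -0.757
outer loop
vertex 2.486 0.854 2.732
vertex 2.331 1.456 2.982
vertex 2.836 1.394 2.546
endloop
endfacet
facet normal 0.568 -0.572 -0.592
outer loop
vertex 2.486 0.854 2.732
vertex 2.836 1.394 2.546
vertex 3.204 0.683 3.587
endloop
endfacet
facet normal 0.568 -0.572 -0.592
outer loop
vertex 3.204 0.683 3.587
vertex 2.836 1.394 2.546
vertex 3.554 1.223 3.401
endloop
endfacet
facet normal 0.636 -0.152 0.756
outer loop
vertex 3.204 0.683 3.587
vertex 3.554 1.223 3.401
vertex 3.049 1.284 3.838
endloop
endfacet

endsolid


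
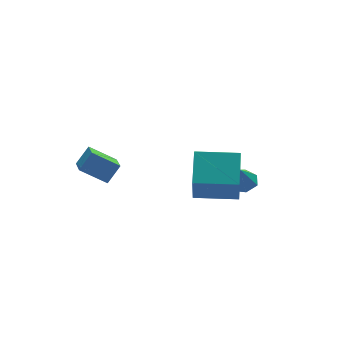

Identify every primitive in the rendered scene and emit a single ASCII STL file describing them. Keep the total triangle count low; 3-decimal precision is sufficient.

solid 
facet normal 0.217 0.201 -0.955
outer loop
vertex 2.026 -0.354 -1.241
vertex 1.573 -0.885 -1.456
vertex 1.425 -0.18 -1.341
endloop
endfacet
facet normal 0.078 0.686 0.723
outer loop
vertex 2.026 -0.354 -1.241
vertex 1.425 -0.18 -1.341
vertex 1.347 -1.095 -0.464
endloop
endfacet
facet normal 0.218 0.202 -0.955
outer loop
vertex 1.425 -0.18 -1.341
vertex 1.573 -0.885 -1.456
vertex 0.936 -0.536 -1.528
endloop
endfacet
facet normal -0.621 0.569 0.539
outer loop
vertex 1.425 -0.18 -1.341
vertex 0.936 -0.536 -1.528
vertex 1.347 -1.095 -0.464
endloop
endfacet
facet normal 0.219 0.202 -0.955
outer loop
vertex 0.936 -0.536 -1.528
vertex 1.573 -0.885 -1.456
vertex 0.927 -1.155 -1.661
endloop
endfacet
facet normal -0.941 -0.058 0.333
outer loop
vertex 0.936 -0.536 -1.528
vertex 0.927 -1.155 -1.661
vertex 1.347 -1.095 -0.464
endloop
endfacet
facet normal 0.218 0.203 -0.955
outer loop
vertex 0.927 -1.155 -1.661
vertex 1.573 -0.885 -1.456
vertex 1.405 -1.571 -1.64
endloop
endfacet
facet normal -0.640 -0.723 0.261
outer loop
vertex 0.927 -1.155 -1.661
vertex 1.405 -1.571 -1.64
vertex 1.347 -1.095 -0.464
endloop
endfacet
facet normal 0.217 0.203 -0.955
outer loop
vertex 1.405 -1.571 -1.64
vertex 1.573 -0.885 -1.456
vertex 2.009 -1.47 -1.481
endloop
endfacet
facet normal 0.055 -0.925 0.377
outer loop
vertex 1.405 -1.571 -1.64
vertex 2.009 -1.47 -1.481
vertex 1.347 -1.095 -0.464
endloop
endfacet
facet normal 0.217 0.203 -0.955
outer loop
vertex 2.009 -1.47 -1.481
vertex 1.573 -0.885 -1.456
vertex 2.286 -0.928 -1.303
endloop
endfacet
facet normal 0.621 -0.512 0.593
outer loop
vertex 2.009 -1.47 -1.481
vertex 2.286 -0.928 -1.303
vertex 1.347 -1.095 -0.464
endloop
endfacet
facet normal 0.217 0.202 -0.955
outer loop
vertex 2.286 -0.928 -1.303
vertex 1.573 -0.885 -1.456
vertex 2.026 -0.354 -1.241
endloop
endfacet
facet normal 0.632 0.205 0.748
outer loop
vertex 2.286 -0.928 -1.303
vertex 2.026 -0.354 -1.241
vertex 1.347 -1.095 -0.464
endloop
endfacet
facet normal -0.651 -0.143 -0.745
outer loop
vertex -4.82 1.9 -0.38
vertex -4.433 3.108 -0.95
vertex -3.811 1.222 -1.132
endloop
endfacet
facet normal -0.278 -0.869 0.410
outer loop
vertex -3.127 1.372 -0.35
vertex -4.82 1.9 -0.38
vertex -3.811 1.222 -1.132
endloop
endfacet
facet normal -0.651 -0.143 -0.745
outer loop
vertex -3.811 1.222 -1.132
vertex -4.433 3.108 -0.95
vertex -3.424 2.429 -1.702
endloop
endfacet
facet normal 0.706 -0.475 -0.526
outer loop
vertex -3.424 2.429 -1.702
vertex -3.127 1.372 -0.35
vertex -3.811 1.222 -1.132
endloop
endfacet
facet normal -0.706 0.474 0.526
outer loop
vertex -4.82 1.9 -0.38
vertex -3.749 3.258 -0.168
vertex -4.433 3.108 -0.95
endloop
endfacet
facet normal -0.278 -0.868 0.411
outer loop
vertex -4.136 2.051 0.402
vertex -4.82 1.9 -0.38
vertex -3.127 1.372 -0.35
endloop
endfacet
facet normal -0.706 0.475 0.526
outer loop
vertex -4.136 2.051 0.402
vertex -3.749 3.258 -0.168
vertex -4.82 1.9 -0.38
endloop
endfacet
facet normal 0.279 0.868 -0.410
outer loop
vertex -4.433 3.108 -0.95
vertex -3.749 3.258 -0.168
vertex -3.424 2.429 -1.702
endloop
endfacet
facet normal 0.706 -0.474 -0.526
outer loop
vertex -2.74 2.58 -0.92
vertex -3.127 1.372 -0.35
vertex -3.424 2.429 -1.702
endloop
endfacet
facet normal 0.278 0.869 -0.411
outer loop
vertex -3.424 2.429 -1.702
vertex -3.749 3.258 -0.168
vertex -2.74 2.58 -0.92
endloop
endfacet
facet normal 0.651 0.143 0.745
outer loop
vertex -2.74 2.58 -0.92
vertex -4.136 2.051 0.402
vertex -3.127 1.372 -0.35
endloop
endfacet
facet normal 0.651 0.143 0.745
outer loop
vertex -3.749 3.258 -0.168
vertex -4.136 2.051 0.402
vertex -2.74 2.58 -0.92
endloop
endfacet
facet normal -0.448 -0.768 -0.458
outer loop
vertex -0.129 -3.699 0.992
vertex -1.8 -2.734 1.008
vertex 0.286 -2.954 -0.661
endloop
endfacet
facet normal 0.866 -0.500 -0.008
outer loop
vertex 1.06 -1.626 0.132
vertex -0.129 -3.699 0.992
vertex 0.286 -2.954 -0.661
endloop
endfacet
facet normal -0.448 -0.768 -0.458
outer loop
vertex 0.286 -2.954 -0.661
vertex -1.8 -2.734 1.008
vertex -1.385 -1.989 -0.645
endloop
endfacet
facet normal 0.223 0.401 -0.889
outer loop
vertex -1.385 -1.989 -0.645
vertex 1.06 -1.626 0.132
vertex 0.286 -2.954 -0.661
endloop
endfacet
facet normal -0.223 -0.401 0.889
outer loop
vertex -0.129 -3.699 0.992
vertex -1.026 -1.406 1.801
vertex -1.8 -2.734 1.008
endloop
endfacet
facet normal 0.866 -0.500 -0.008
outer loop
vertex 0.645 -2.371 1.785
vertex -0.129 -3.699 0.992
vertex 1.06 -1.626 0.132
endloop
endfacet
facet normal -0.223 -0.401 0.889
outer loop
vertex 0.645 -2.371 1.785
vertex -1.026 -1.406 1.801
vertex -0.129 -3.699 0.992
endloop
endfacet
facet normal -0.866 0.500 0.008
outer loop
vertex -1.8 -2.734 1.008
vertex -1.026 -1.406 1.801
vertex -1.385 -1.989 -0.645
endloop
endfacet
facet normal 0.223 0.401 -0.889
outer loop
vertex -0.611 -0.661 0.148
vertex 1.06 -1.626 0.132
vertex -1.385 -1.989 -0.645
endloop
endfacet
facet normal -0.866 0.500 0.008
outer loop
vertex -1.385 -1.989 -0.645
vertex -1.026 -1.406 1.801
vertex -0.611 -0.661 0.148
endloop
endfacet
facet normal 0.448 0.768 0.458
outer loop
vertex -0.611 -0.661 0.148
vertex 0.645 -2.371 1.785
vertex 1.06 -1.626 0.132
endloop
endfacet
facet normal 0.448 0.768 0.458
outer loop
vertex -1.026 -1.406 1.801
vertex 0.645 -2.371 1.785
vertex -0.611 -0.661 0.148
endloop
endfacet

endsolid


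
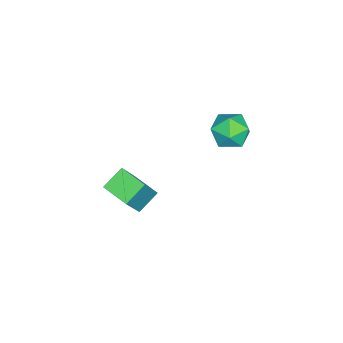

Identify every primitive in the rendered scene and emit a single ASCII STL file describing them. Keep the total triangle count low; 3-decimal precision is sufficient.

solid 
facet normal -0.284 0.474 0.833
outer loop
vertex 2.621 3.053 1.976
vertex 2.079 2.691 1.997
vertex 2.62 2.486 2.298
endloop
endfacet
facet normal 0.427 0.446 0.787
outer loop
vertex 2.621 3.053 1.976
vertex 2.62 2.486 2.298
vertex 3.131 2.65 1.928
endloop
endfacet
facet normal 0.620 0.764 0.178
outer loop
vertex 2.621 3.053 1.976
vertex 3.131 2.65 1.928
vertex 2.906 2.956 1.398
endloop
endfacet
facet normal 0.028 0.988 -0.152
outer loop
vertex 2.621 3.053 1.976
vertex 2.906 2.956 1.398
vertex 2.256 2.981 1.441
endloop
endfacet
facet normal -0.531 0.809 0.253
outer loop
vertex 2.621 3.053 1.976
vertex 2.256 2.981 1.441
vertex 2.079 2.691 1.997
endloop
endfacet
facet normal 0.619 -0.241 0.748
outer loop
vertex 3.131 2.65 1.928
vertex 2.62 2.486 2.298
vertex 2.904 2.039 1.919
endloop
endfacet
facet normal -0.532 -0.195 0.824
outer loop
vertex 2.62 2.486 2.298
vertex 2.079 2.691 1.997
vertex 2.254 2.064 1.962
endloop
endfacet
facet normal -0.931 0.347 -0.115
outer loop
vertex 2.079 2.691 1.997
vertex 2.256 2.981 1.441
vertex 2.029 2.37 1.432
endloop
endfacet
facet normal -0.026 0.637 -0.771
outer loop
vertex 2.256 2.981 1.441
vertex 2.906 2.956 1.398
vertex 2.54 2.534 1.062
endloop
endfacet
facet normal 0.932 0.273 -0.238
outer loop
vertex 2.906 2.956 1.398
vertex 3.131 2.65 1.928
vertex 3.081 2.329 1.363
endloop
endfacet
facet normal -0.028 -0.988 0.152
outer loop
vertex 2.539 1.967 1.384
vertex 2.904 2.039 1.919
vertex 2.254 2.064 1.962
endloop
endfacet
facet normal -0.620 -0.764 -0.178
outer loop
vertex 2.539 1.967 1.384
vertex 2.254 2.064 1.962
vertex 2.029 2.37 1.432
endloop
endfacet
facet normal -0.427 -0.446 -0.787
outer loop
vertex 2.539 1.967 1.384
vertex 2.029 2.37 1.432
vertex 2.54 2.534 1.062
endloop
endfacet
facet normal 0.284 -0.474 -0.833
outer loop
vertex 2.539 1.967 1.384
vertex 2.54 2.534 1.062
vertex 3.081 2.329 1.363
endloop
endfacet
facet normal 0.531 -0.809 -0.253
outer loop
vertex 2.539 1.967 1.384
vertex 3.081 2.329 1.363
vertex 2.904 2.039 1.919
endloop
endfacet
facet normal 0.026 -0.637 0.771
outer loop
vertex 2.254 2.064 1.962
vertex 2.904 2.039 1.919
vertex 2.62 2.486 2.298
endloop
endfacet
facet normal -0.932 -0.273 0.238
outer loop
vertex 2.029 2.37 1.432
vertex 2.254 2.064 1.962
vertex 2.079 2.691 1.997
endloop
endfacet
facet normal -0.619 0.241 -0.748
outer loop
vertex 2.54 2.534 1.062
vertex 2.029 2.37 1.432
vertex 2.256 2.981 1.441
endloop
endfacet
facet normal 0.532 0.195 -0.824
outer loop
vertex 3.081 2.329 1.363
vertex 2.54 2.534 1.062
vertex 2.906 2.956 1.398
endloop
endfacet
facet normal 0.931 -0.347 0.115
outer loop
vertex 2.904 2.039 1.919
vertex 3.081 2.329 1.363
vertex 3.131 2.65 1.928
endloop
endfacet
facet normal -0.743 0.431 0.512
outer loop
vertex 3.107 -0.528 -0.622
vertex 3.472 0.29 -0.781
vertex 2.319 -0.417 -1.858
endloop
endfacet
facet normal -0.401 -0.899 0.175
outer loop
vertex 2.928 -0.77 -2.279
vertex 3.107 -0.528 -0.622
vertex 2.319 -0.417 -1.858
endloop
endfacet
facet normal -0.743 0.430 0.513
outer loop
vertex 2.319 -0.417 -1.858
vertex 3.472 0.29 -0.781
vertex 2.683 0.401 -2.017
endloop
endfacet
facet normal -0.537 0.076 -0.840
outer loop
vertex 2.683 0.401 -2.017
vertex 2.928 -0.77 -2.279
vertex 2.319 -0.417 -1.858
endloop
endfacet
facet normal 0.537 -0.076 0.840
outer loop
vertex 3.107 -0.528 -0.622
vertex 4.081 -0.063 -1.202
vertex 3.472 0.29 -0.781
endloop
endfacet
facet normal -0.400 -0.900 0.175
outer loop
vertex 3.717 -0.881 -1.043
vertex 3.107 -0.528 -0.622
vertex 2.928 -0.77 -2.279
endloop
endfacet
facet normal 0.536 -0.075 0.841
outer loop
vertex 3.717 -0.881 -1.043
vertex 4.081 -0.063 -1.202
vertex 3.107 -0.528 -0.622
endloop
endfacet
facet normal 0.400 0.899 -0.175
outer loop
vertex 3.472 0.29 -0.781
vertex 4.081 -0.063 -1.202
vertex 2.683 0.401 -2.017
endloop
endfacet
facet normal -0.536 0.076 -0.841
outer loop
vertex 3.293 0.048 -2.438
vertex 2.928 -0.77 -2.279
vertex 2.683 0.401 -2.017
endloop
endfacet
facet normal 0.400 0.900 -0.174
outer loop
vertex 2.683 0.401 -2.017
vertex 4.081 -0.063 -1.202
vertex 3.293 0.048 -2.438
endloop
endfacet
facet normal 0.743 -0.431 -0.513
outer loop
vertex 3.293 0.048 -2.438
vertex 3.717 -0.881 -1.043
vertex 2.928 -0.77 -2.279
endloop
endfacet
facet normal 0.743 -0.430 -0.512
outer loop
vertex 4.081 -0.063 -1.202
vertex 3.717 -0.881 -1.043
vertex 3.293 0.048 -2.438
endloop
endfacet

endsolid


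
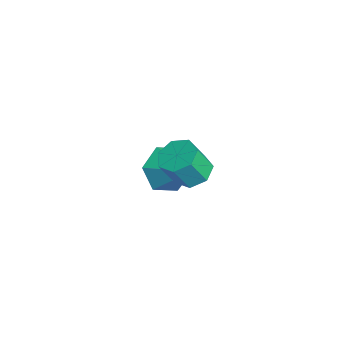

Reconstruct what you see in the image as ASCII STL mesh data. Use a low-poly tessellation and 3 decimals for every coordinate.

solid 
facet normal -0.753 -0.379 -0.539
outer loop
vertex -3.889 2.02 -0.578
vertex -4.519 2.643 -0.136
vertex -4.058 2.913 -0.97
endloop
endfacet
facet normal 0.914 -0.005 -0.405
outer loop
vertex -3.889 2.02 -0.578
vertex -4.058 2.913 -0.97
vertex -3.301 3.257 0.736
endloop
endfacet
facet normal -0.752 -0.380 -0.539
outer loop
vertex -4.058 2.913 -0.97
vertex -4.519 2.643 -0.136
vertex -4.689 3.536 -0.529
endloop
endfacet
facet normal 0.502 0.777 -0.379
outer loop
vertex -4.058 2.913 -0.97
vertex -4.689 3.536 -0.529
vertex -3.301 3.257 0.736
endloop
endfacet
facet normal -0.752 -0.380 -0.538
outer loop
vertex -4.689 3.536 -0.529
vertex -4.519 2.643 -0.136
vertex -5.149 3.266 0.305
endloop
endfacet
facet normal -0.060 0.959 0.277
outer loop
vertex -4.689 3.536 -0.529
vertex -5.149 3.266 0.305
vertex -3.301 3.257 0.736
endloop
endfacet
facet normal -0.752 -0.379 -0.539
outer loop
vertex -5.149 3.266 0.305
vertex -4.519 2.643 -0.136
vertex -4.98 2.373 0.697
endloop
endfacet
facet normal -0.210 0.359 0.909
outer loop
vertex -5.149 3.266 0.305
vertex -4.98 2.373 0.697
vertex -3.301 3.257 0.736
endloop
endfacet
facet normal -0.752 -0.379 -0.539
outer loop
vertex -4.98 2.373 0.697
vertex -4.519 2.643 -0.136
vertex -4.35 1.75 0.256
endloop
endfacet
facet normal 0.202 -0.422 0.884
outer loop
vertex -4.98 2.373 0.697
vertex -4.35 1.75 0.256
vertex -3.301 3.257 0.736
endloop
endfacet
facet normal -0.753 -0.379 -0.539
outer loop
vertex -4.35 1.75 0.256
vertex -4.519 2.643 -0.136
vertex -3.889 2.02 -0.578
endloop
endfacet
facet normal 0.764 -0.604 0.227
outer loop
vertex -4.35 1.75 0.256
vertex -3.889 2.02 -0.578
vertex -3.301 3.257 0.736
endloop
endfacet
facet normal -0.143 0.454 -0.880
outer loop
vertex -0.169 3.023 3.182
vertex -0.808 2.719 3.129
vertex -0.637 3.343 3.423
endloop
endfacet
facet normal 0.634 0.724 0.270
outer loop
vertex -0.169 3.023 3.182
vertex -0.637 3.343 3.423
vertex 0.007 2.465 4.264
endloop
endfacet
facet normal 0.634 0.725 0.271
outer loop
vertex 0.007 2.465 4.264
vertex -0.637 3.343 3.423
vertex -0.461 2.784 4.505
endloop
endfacet
facet normal 0.143 -0.454 0.879
outer loop
vertex 0.007 2.465 4.264
vertex -0.461 2.784 4.505
vertex -0.632 2.161 4.211
endloop
endfacet
facet normal -0.144 0.454 -0.879
outer loop
vertex -0.637 3.343 3.423
vertex -0.808 2.719 3.129
vertex -1.234 3.192 3.443
endloop
endfacet
facet normal -0.201 0.857 0.475
outer loop
vertex -0.637 3.343 3.423
vertex -1.234 3.192 3.443
vertex -0.461 2.784 4.505
endloop
endfacet
facet normal -0.200 0.857 0.475
outer loop
vertex -0.461 2.784 4.505
vertex -1.234 3.192 3.443
vertex -1.059 2.634 4.524
endloop
endfacet
facet normal 0.142 -0.454 0.880
outer loop
vertex -0.461 2.784 4.505
vertex -1.059 2.634 4.524
vertex -0.632 2.161 4.211
endloop
endfacet
facet normal -0.143 0.455 -0.879
outer loop
vertex -1.234 3.192 3.443
vertex -0.808 2.719 3.129
vertex -1.51 2.686 3.226
endloop
endfacet
facet normal -0.883 0.344 0.320
outer loop
vertex -1.234 3.192 3.443
vertex -1.51 2.686 3.226
vertex -1.059 2.634 4.524
endloop
endfacet
facet normal -0.883 0.344 0.320
outer loop
vertex -1.059 2.634 4.524
vertex -1.51 2.686 3.226
vertex -1.335 2.127 4.308
endloop
endfacet
facet normal 0.143 -0.453 0.880
outer loop
vertex -1.059 2.634 4.524
vertex -1.335 2.127 4.308
vertex -0.632 2.161 4.211
endloop
endfacet
facet normal -0.143 0.455 -0.879
outer loop
vertex -1.51 2.686 3.226
vertex -0.808 2.719 3.129
vertex -1.257 2.205 2.936
endloop
endfacet
facet normal -0.901 -0.428 -0.076
outer loop
vertex -1.51 2.686 3.226
vertex -1.257 2.205 2.936
vertex -1.335 2.127 4.308
endloop
endfacet
facet normal -0.901 -0.428 -0.076
outer loop
vertex -1.335 2.127 4.308
vertex -1.257 2.205 2.936
vertex -1.082 1.646 4.018
endloop
endfacet
facet normal 0.143 -0.455 0.879
outer loop
vertex -1.335 2.127 4.308
vertex -1.082 1.646 4.018
vertex -0.632 2.161 4.211
endloop
endfacet
facet normal -0.142 0.454 -0.879
outer loop
vertex -1.257 2.205 2.936
vertex -0.808 2.719 3.129
vertex -0.666 2.111 2.792
endloop
endfacet
facet normal -0.241 -0.878 -0.415
outer loop
vertex -1.257 2.205 2.936
vertex -0.666 2.111 2.792
vertex -1.082 1.646 4.018
endloop
endfacet
facet normal -0.240 -0.878 -0.414
outer loop
vertex -1.082 1.646 4.018
vertex -0.666 2.111 2.792
vertex -0.49 1.552 3.874
endloop
endfacet
facet normal 0.142 -0.454 0.880
outer loop
vertex -1.082 1.646 4.018
vertex -0.49 1.552 3.874
vertex -0.632 2.161 4.211
endloop
endfacet
facet normal -0.143 0.454 -0.879
outer loop
vertex -0.666 2.111 2.792
vertex -0.808 2.719 3.129
vertex -0.181 2.475 2.901
endloop
endfacet
facet normal 0.600 -0.667 -0.442
outer loop
vertex -0.666 2.111 2.792
vertex -0.181 2.475 2.901
vertex -0.49 1.552 3.874
endloop
endfacet
facet normal 0.602 -0.666 -0.441
outer loop
vertex -0.49 1.552 3.874
vertex -0.181 2.475 2.901
vertex -0.006 1.917 3.983
endloop
endfacet
facet normal 0.144 -0.453 0.880
outer loop
vertex -0.49 1.552 3.874
vertex -0.006 1.917 3.983
vertex -0.632 2.161 4.211
endloop
endfacet
facet normal -0.143 0.454 -0.879
outer loop
vertex -0.181 2.475 2.901
vertex -0.808 2.719 3.129
vertex -0.169 3.023 3.182
endloop
endfacet
facet normal 0.990 0.048 -0.135
outer loop
vertex -0.181 2.475 2.901
vertex -0.169 3.023 3.182
vertex -0.006 1.917 3.983
endloop
endfacet
facet normal 0.989 0.047 -0.137
outer loop
vertex -0.006 1.917 3.983
vertex -0.169 3.023 3.182
vertex 0.007 2.465 4.264
endloop
endfacet
facet normal 0.143 -0.454 0.879
outer loop
vertex -0.006 1.917 3.983
vertex 0.007 2.465 4.264
vertex -0.632 2.161 4.211
endloop
endfacet

endsolid


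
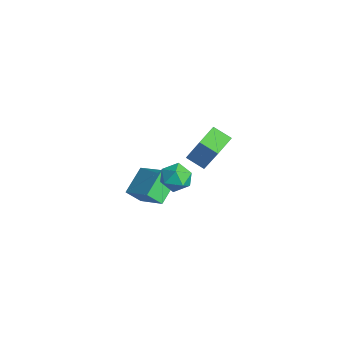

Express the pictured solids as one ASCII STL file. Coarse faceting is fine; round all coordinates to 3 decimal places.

solid 
facet normal -0.517 0.817 0.254
outer loop
vertex 0.258 -2.296 3.104
vertex 0.91 -1.751 2.678
vertex -0.833 -2.418 1.279
endloop
endfacet
facet normal -0.686 -0.573 0.448
outer loop
vertex -0.27 -3.309 1.002
vertex 0.258 -2.296 3.104
vertex -0.833 -2.418 1.279
endloop
endfacet
facet normal -0.517 0.817 0.254
outer loop
vertex -0.833 -2.418 1.279
vertex 0.91 -1.751 2.678
vertex -0.181 -1.873 0.853
endloop
endfacet
facet normal -0.512 -0.057 -0.857
outer loop
vertex -0.181 -1.873 0.853
vertex -0.27 -3.309 1.002
vertex -0.833 -2.418 1.279
endloop
endfacet
facet normal 0.512 0.057 0.857
outer loop
vertex 0.258 -2.296 3.104
vertex 1.473 -2.642 2.401
vertex 0.91 -1.751 2.678
endloop
endfacet
facet normal -0.686 -0.573 0.448
outer loop
vertex 0.821 -3.187 2.827
vertex 0.258 -2.296 3.104
vertex -0.27 -3.309 1.002
endloop
endfacet
facet normal 0.512 0.057 0.857
outer loop
vertex 0.821 -3.187 2.827
vertex 1.473 -2.642 2.401
vertex 0.258 -2.296 3.104
endloop
endfacet
facet normal 0.686 0.573 -0.448
outer loop
vertex 0.91 -1.751 2.678
vertex 1.473 -2.642 2.401
vertex -0.181 -1.873 0.853
endloop
endfacet
facet normal -0.512 -0.057 -0.857
outer loop
vertex 0.382 -2.764 0.576
vertex -0.27 -3.309 1.002
vertex -0.181 -1.873 0.853
endloop
endfacet
facet normal 0.686 0.573 -0.448
outer loop
vertex -0.181 -1.873 0.853
vertex 1.473 -2.642 2.401
vertex 0.382 -2.764 0.576
endloop
endfacet
facet normal 0.517 -0.817 -0.254
outer loop
vertex 0.382 -2.764 0.576
vertex 0.821 -3.187 2.827
vertex -0.27 -3.309 1.002
endloop
endfacet
facet normal 0.517 -0.817 -0.254
outer loop
vertex 1.473 -2.642 2.401
vertex 0.821 -3.187 2.827
vertex 0.382 -2.764 0.576
endloop
endfacet
facet normal -0.504 0.700 0.505
outer loop
vertex -2.861 -3.295 -1.906
vertex -2.67 -2.652 -2.607
vertex -4.266 -3.737 -2.695
endloop
endfacet
facet normal -0.197 -0.663 0.722
outer loop
vertex -3.51 -4.788 -3.453
vertex -2.861 -3.295 -1.906
vertex -4.266 -3.737 -2.695
endloop
endfacet
facet normal -0.504 0.700 0.506
outer loop
vertex -4.266 -3.737 -2.695
vertex -2.67 -2.652 -2.607
vertex -4.075 -3.094 -3.395
endloop
endfacet
facet normal -0.841 -0.264 -0.472
outer loop
vertex -4.075 -3.094 -3.395
vertex -3.51 -4.788 -3.453
vertex -4.266 -3.737 -2.695
endloop
endfacet
facet normal 0.841 0.265 0.472
outer loop
vertex -2.861 -3.295 -1.906
vertex -1.914 -3.703 -3.365
vertex -2.67 -2.652 -2.607
endloop
endfacet
facet normal -0.197 -0.663 0.722
outer loop
vertex -2.105 -4.346 -2.665
vertex -2.861 -3.295 -1.906
vertex -3.51 -4.788 -3.453
endloop
endfacet
facet normal 0.841 0.264 0.472
outer loop
vertex -2.105 -4.346 -2.665
vertex -1.914 -3.703 -3.365
vertex -2.861 -3.295 -1.906
endloop
endfacet
facet normal 0.197 0.663 -0.723
outer loop
vertex -2.67 -2.652 -2.607
vertex -1.914 -3.703 -3.365
vertex -4.075 -3.094 -3.395
endloop
endfacet
facet normal -0.841 -0.264 -0.472
outer loop
vertex -3.319 -4.145 -4.154
vertex -3.51 -4.788 -3.453
vertex -4.075 -3.094 -3.395
endloop
endfacet
facet normal 0.197 0.663 -0.722
outer loop
vertex -4.075 -3.094 -3.395
vertex -1.914 -3.703 -3.365
vertex -3.319 -4.145 -4.154
endloop
endfacet
facet normal 0.504 -0.701 -0.505
outer loop
vertex -3.319 -4.145 -4.154
vertex -2.105 -4.346 -2.665
vertex -3.51 -4.788 -3.453
endloop
endfacet
facet normal 0.504 -0.700 -0.506
outer loop
vertex -1.914 -3.703 -3.365
vertex -2.105 -4.346 -2.665
vertex -3.319 -4.145 -4.154
endloop
endfacet
facet normal 0.211 0.972 -0.105
outer loop
vertex -0.251 -3.128 -0.949
vertex -0.953 -2.94 -0.616
vertex -0.305 -3.031 -0.157
endloop
endfacet
facet normal 0.807 0.590 -0.017
outer loop
vertex -0.251 -3.128 -0.949
vertex -0.305 -3.031 -0.157
vertex 0.128 -3.632 -0.457
endloop
endfacet
facet normal 0.836 0.102 -0.539
outer loop
vertex -0.251 -3.128 -0.949
vertex 0.128 -3.632 -0.457
vertex -0.253 -3.913 -1.101
endloop
endfacet
facet normal 0.257 0.183 -0.949
outer loop
vertex -0.251 -3.128 -0.949
vertex -0.253 -3.913 -1.101
vertex -0.921 -3.485 -1.199
endloop
endfacet
facet normal -0.130 0.721 -0.681
outer loop
vertex -0.251 -3.128 -0.949
vertex -0.921 -3.485 -1.199
vertex -0.953 -2.94 -0.616
endloop
endfacet
facet normal 0.758 0.245 0.604
outer loop
vertex 0.128 -3.632 -0.457
vertex -0.305 -3.031 -0.157
vertex -0.339 -3.755 0.179
endloop
endfacet
facet normal -0.207 0.862 0.463
outer loop
vertex -0.305 -3.031 -0.157
vertex -0.953 -2.94 -0.616
vertex -1.007 -3.327 0.081
endloop
endfacet
facet normal -0.757 0.456 -0.468
outer loop
vertex -0.953 -2.94 -0.616
vertex -0.921 -3.485 -1.199
vertex -1.388 -3.608 -0.563
endloop
endfacet
facet normal -0.132 -0.412 -0.902
outer loop
vertex -0.921 -3.485 -1.199
vertex -0.253 -3.913 -1.101
vertex -0.955 -4.209 -0.863
endloop
endfacet
facet normal 0.805 -0.543 -0.239
outer loop
vertex -0.253 -3.913 -1.101
vertex 0.128 -3.632 -0.457
vertex -0.307 -4.3 -0.404
endloop
endfacet
facet normal -0.257 -0.183 0.949
outer loop
vertex -1.009 -4.112 -0.071
vertex -0.339 -3.755 0.179
vertex -1.007 -3.327 0.081
endloop
endfacet
facet normal -0.836 -0.102 0.539
outer loop
vertex -1.009 -4.112 -0.071
vertex -1.007 -3.327 0.081
vertex -1.388 -3.608 -0.563
endloop
endfacet
facet normal -0.807 -0.590 0.017
outer loop
vertex -1.009 -4.112 -0.071
vertex -1.388 -3.608 -0.563
vertex -0.955 -4.209 -0.863
endloop
endfacet
facet normal -0.211 -0.972 0.105
outer loop
vertex -1.009 -4.112 -0.071
vertex -0.955 -4.209 -0.863
vertex -0.307 -4.3 -0.404
endloop
endfacet
facet normal 0.130 -0.721 0.681
outer loop
vertex -1.009 -4.112 -0.071
vertex -0.307 -4.3 -0.404
vertex -0.339 -3.755 0.179
endloop
endfacet
facet normal 0.132 0.412 0.902
outer loop
vertex -1.007 -3.327 0.081
vertex -0.339 -3.755 0.179
vertex -0.305 -3.031 -0.157
endloop
endfacet
facet normal -0.805 0.543 0.239
outer loop
vertex -1.388 -3.608 -0.563
vertex -1.007 -3.327 0.081
vertex -0.953 -2.94 -0.616
endloop
endfacet
facet normal -0.758 -0.245 -0.604
outer loop
vertex -0.955 -4.209 -0.863
vertex -1.388 -3.608 -0.563
vertex -0.921 -3.485 -1.199
endloop
endfacet
facet normal 0.207 -0.862 -0.463
outer loop
vertex -0.307 -4.3 -0.404
vertex -0.955 -4.209 -0.863
vertex -0.253 -3.913 -1.101
endloop
endfacet
facet normal 0.757 -0.456 0.468
outer loop
vertex -0.339 -3.755 0.179
vertex -0.307 -4.3 -0.404
vertex 0.128 -3.632 -0.457
endloop
endfacet

endsolid


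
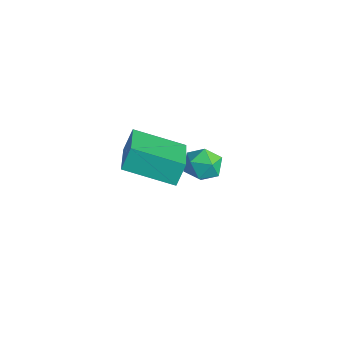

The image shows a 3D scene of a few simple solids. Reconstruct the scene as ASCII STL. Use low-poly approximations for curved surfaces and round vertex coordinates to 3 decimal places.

solid 
facet normal -0.582 -0.748 0.318
outer loop
vertex 0.701 -3.595 1.147
vertex -1.015 -2.625 0.288
vertex 0.846 -4.047 0.348
endloop
endfacet
facet normal 0.798 -0.451 0.400
outer loop
vertex 1.975 -2.595 -0.268
vertex 0.701 -3.595 1.147
vertex 0.846 -4.047 0.348
endloop
endfacet
facet normal -0.582 -0.749 0.317
outer loop
vertex 0.846 -4.047 0.348
vertex -1.015 -2.625 0.288
vertex -0.87 -3.077 -0.512
endloop
endfacet
facet normal 0.156 -0.486 -0.860
outer loop
vertex -0.87 -3.077 -0.512
vertex 1.975 -2.595 -0.268
vertex 0.846 -4.047 0.348
endloop
endfacet
facet normal -0.156 0.486 0.860
outer loop
vertex 0.701 -3.595 1.147
vertex 0.114 -1.173 -0.328
vertex -1.015 -2.625 0.288
endloop
endfacet
facet normal 0.798 -0.451 0.400
outer loop
vertex 1.83 -2.143 0.532
vertex 0.701 -3.595 1.147
vertex 1.975 -2.595 -0.268
endloop
endfacet
facet normal -0.156 0.486 0.860
outer loop
vertex 1.83 -2.143 0.532
vertex 0.114 -1.173 -0.328
vertex 0.701 -3.595 1.147
endloop
endfacet
facet normal -0.798 0.451 -0.400
outer loop
vertex -1.015 -2.625 0.288
vertex 0.114 -1.173 -0.328
vertex -0.87 -3.077 -0.512
endloop
endfacet
facet normal 0.156 -0.486 -0.860
outer loop
vertex 0.259 -1.625 -1.127
vertex 1.975 -2.595 -0.268
vertex -0.87 -3.077 -0.512
endloop
endfacet
facet normal -0.798 0.451 -0.400
outer loop
vertex -0.87 -3.077 -0.512
vertex 0.114 -1.173 -0.328
vertex 0.259 -1.625 -1.127
endloop
endfacet
facet normal 0.582 0.749 -0.317
outer loop
vertex 0.259 -1.625 -1.127
vertex 1.83 -2.143 0.532
vertex 1.975 -2.595 -0.268
endloop
endfacet
facet normal 0.582 0.748 -0.318
outer loop
vertex 0.114 -1.173 -0.328
vertex 1.83 -2.143 0.532
vertex 0.259 -1.625 -1.127
endloop
endfacet
facet normal 0.353 0.497 0.793
outer loop
vertex -1.581 1.276 -3.679
vertex -1.918 0.739 -3.192
vertex -1.172 0.627 -3.454
endloop
endfacet
facet normal 0.785 0.575 0.230
outer loop
vertex -1.581 1.276 -3.679
vertex -1.172 0.627 -3.454
vertex -1.135 0.88 -4.211
endloop
endfacet
facet normal 0.405 0.863 -0.302
outer loop
vertex -1.581 1.276 -3.679
vertex -1.135 0.88 -4.211
vertex -1.859 1.148 -4.417
endloop
endfacet
facet normal -0.262 0.963 -0.068
outer loop
vertex -1.581 1.276 -3.679
vertex -1.859 1.148 -4.417
vertex -2.343 1.061 -3.787
endloop
endfacet
facet normal -0.294 0.737 0.609
outer loop
vertex -1.581 1.276 -3.679
vertex -2.343 1.061 -3.787
vertex -1.918 0.739 -3.192
endloop
endfacet
facet normal 0.997 -0.074 0.024
outer loop
vertex -1.135 0.88 -4.211
vertex -1.172 0.627 -3.454
vertex -1.197 0.099 -4.053
endloop
endfacet
facet normal 0.298 -0.200 0.934
outer loop
vertex -1.172 0.627 -3.454
vertex -1.918 0.739 -3.192
vertex -1.681 0.012 -3.423
endloop
endfacet
facet normal -0.748 0.188 0.636
outer loop
vertex -1.918 0.739 -3.192
vertex -2.343 1.061 -3.787
vertex -2.405 0.28 -3.629
endloop
endfacet
facet normal -0.696 0.553 -0.458
outer loop
vertex -2.343 1.061 -3.787
vertex -1.859 1.148 -4.417
vertex -2.368 0.533 -4.386
endloop
endfacet
facet normal 0.383 0.391 -0.837
outer loop
vertex -1.859 1.148 -4.417
vertex -1.135 0.88 -4.211
vertex -1.622 0.421 -4.648
endloop
endfacet
facet normal 0.262 -0.963 0.068
outer loop
vertex -1.959 -0.116 -4.161
vertex -1.197 0.099 -4.053
vertex -1.681 0.012 -3.423
endloop
endfacet
facet normal -0.405 -0.863 0.302
outer loop
vertex -1.959 -0.116 -4.161
vertex -1.681 0.012 -3.423
vertex -2.405 0.28 -3.629
endloop
endfacet
facet normal -0.785 -0.575 -0.230
outer loop
vertex -1.959 -0.116 -4.161
vertex -2.405 0.28 -3.629
vertex -2.368 0.533 -4.386
endloop
endfacet
facet normal -0.353 -0.497 -0.793
outer loop
vertex -1.959 -0.116 -4.161
vertex -2.368 0.533 -4.386
vertex -1.622 0.421 -4.648
endloop
endfacet
facet normal 0.294 -0.737 -0.609
outer loop
vertex -1.959 -0.116 -4.161
vertex -1.622 0.421 -4.648
vertex -1.197 0.099 -4.053
endloop
endfacet
facet normal 0.696 -0.553 0.458
outer loop
vertex -1.681 0.012 -3.423
vertex -1.197 0.099 -4.053
vertex -1.172 0.627 -3.454
endloop
endfacet
facet normal -0.383 -0.391 0.837
outer loop
vertex -2.405 0.28 -3.629
vertex -1.681 0.012 -3.423
vertex -1.918 0.739 -3.192
endloop
endfacet
facet normal -0.997 0.074 -0.024
outer loop
vertex -2.368 0.533 -4.386
vertex -2.405 0.28 -3.629
vertex -2.343 1.061 -3.787
endloop
endfacet
facet normal -0.298 0.200 -0.934
outer loop
vertex -1.622 0.421 -4.648
vertex -2.368 0.533 -4.386
vertex -1.859 1.148 -4.417
endloop
endfacet
facet normal 0.748 -0.188 -0.636
outer loop
vertex -1.197 0.099 -4.053
vertex -1.622 0.421 -4.648
vertex -1.135 0.88 -4.211
endloop
endfacet

endsolid


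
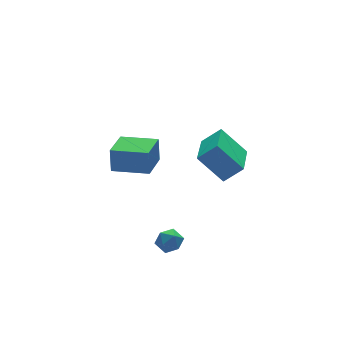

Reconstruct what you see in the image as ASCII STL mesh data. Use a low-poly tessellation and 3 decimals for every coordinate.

solid 
facet normal -0.918 0.092 0.385
outer loop
vertex 0.378 -2.321 -2.617
vertex 0.449 -2.945 -2.299
vertex 0.647 -2.356 -1.967
endloop
endfacet
facet normal -0.614 0.732 0.294
outer loop
vertex 0.378 -2.321 -2.617
vertex 0.647 -2.356 -1.967
vertex 0.934 -1.924 -2.444
endloop
endfacet
facet normal -0.449 0.801 -0.396
outer loop
vertex 0.378 -2.321 -2.617
vertex 0.934 -1.924 -2.444
vertex 0.912 -2.246 -3.071
endloop
endfacet
facet normal -0.651 0.205 -0.731
outer loop
vertex 0.378 -2.321 -2.617
vertex 0.912 -2.246 -3.071
vertex 0.612 -2.877 -2.981
endloop
endfacet
facet normal -0.940 -0.233 -0.248
outer loop
vertex 0.378 -2.321 -2.617
vertex 0.612 -2.877 -2.981
vertex 0.449 -2.945 -2.299
endloop
endfacet
facet normal -0.007 0.743 0.669
outer loop
vertex 0.934 -1.924 -2.444
vertex 0.647 -2.356 -1.967
vertex 1.348 -2.303 -2.019
endloop
endfacet
facet normal -0.499 -0.292 0.816
outer loop
vertex 0.647 -2.356 -1.967
vertex 0.449 -2.945 -2.299
vertex 1.048 -2.934 -1.929
endloop
endfacet
facet normal -0.535 -0.819 -0.209
outer loop
vertex 0.449 -2.945 -2.299
vertex 0.612 -2.877 -2.981
vertex 1.026 -3.256 -2.556
endloop
endfacet
facet normal -0.065 -0.110 -0.992
outer loop
vertex 0.612 -2.877 -2.981
vertex 0.912 -2.246 -3.071
vertex 1.313 -2.824 -3.033
endloop
endfacet
facet normal 0.261 0.855 -0.448
outer loop
vertex 0.912 -2.246 -3.071
vertex 0.934 -1.924 -2.444
vertex 1.511 -2.235 -2.701
endloop
endfacet
facet normal 0.651 -0.205 0.731
outer loop
vertex 1.582 -2.859 -2.383
vertex 1.348 -2.303 -2.019
vertex 1.048 -2.934 -1.929
endloop
endfacet
facet normal 0.449 -0.801 0.396
outer loop
vertex 1.582 -2.859 -2.383
vertex 1.048 -2.934 -1.929
vertex 1.026 -3.256 -2.556
endloop
endfacet
facet normal 0.614 -0.732 -0.294
outer loop
vertex 1.582 -2.859 -2.383
vertex 1.026 -3.256 -2.556
vertex 1.313 -2.824 -3.033
endloop
endfacet
facet normal 0.918 -0.092 -0.385
outer loop
vertex 1.582 -2.859 -2.383
vertex 1.313 -2.824 -3.033
vertex 1.511 -2.235 -2.701
endloop
endfacet
facet normal 0.940 0.233 0.248
outer loop
vertex 1.582 -2.859 -2.383
vertex 1.511 -2.235 -2.701
vertex 1.348 -2.303 -2.019
endloop
endfacet
facet normal 0.065 0.110 0.992
outer loop
vertex 1.048 -2.934 -1.929
vertex 1.348 -2.303 -2.019
vertex 0.647 -2.356 -1.967
endloop
endfacet
facet normal -0.261 -0.855 0.448
outer loop
vertex 1.026 -3.256 -2.556
vertex 1.048 -2.934 -1.929
vertex 0.449 -2.945 -2.299
endloop
endfacet
facet normal 0.007 -0.743 -0.669
outer loop
vertex 1.313 -2.824 -3.033
vertex 1.026 -3.256 -2.556
vertex 0.612 -2.877 -2.981
endloop
endfacet
facet normal 0.499 0.292 -0.816
outer loop
vertex 1.511 -2.235 -2.701
vertex 1.313 -2.824 -3.033
vertex 0.912 -2.246 -3.071
endloop
endfacet
facet normal 0.535 0.819 0.209
outer loop
vertex 1.348 -2.303 -2.019
vertex 1.511 -2.235 -2.701
vertex 0.934 -1.924 -2.444
endloop
endfacet
facet normal -0.692 -0.703 0.162
outer loop
vertex 2.106 1.271 0.497
vertex 0.783 2.542 0.358
vertex 2.031 1.053 -0.772
endloop
endfacet
facet normal 0.719 -0.691 0.076
outer loop
vertex 3.257 2.298 -1.058
vertex 2.106 1.271 0.497
vertex 2.031 1.053 -0.772
endloop
endfacet
facet normal -0.693 -0.703 0.161
outer loop
vertex 2.031 1.053 -0.772
vertex 0.783 2.542 0.358
vertex 0.708 2.325 -0.912
endloop
endfacet
facet normal -0.058 -0.169 -0.984
outer loop
vertex 0.708 2.325 -0.912
vertex 3.257 2.298 -1.058
vertex 2.031 1.053 -0.772
endloop
endfacet
facet normal 0.058 0.168 0.984
outer loop
vertex 2.106 1.271 0.497
vertex 2.009 3.787 0.072
vertex 0.783 2.542 0.358
endloop
endfacet
facet normal 0.719 -0.691 0.076
outer loop
vertex 3.332 2.515 0.212
vertex 2.106 1.271 0.497
vertex 3.257 2.298 -1.058
endloop
endfacet
facet normal 0.058 0.168 0.984
outer loop
vertex 3.332 2.515 0.212
vertex 2.009 3.787 0.072
vertex 2.106 1.271 0.497
endloop
endfacet
facet normal -0.719 0.691 -0.076
outer loop
vertex 0.783 2.542 0.358
vertex 2.009 3.787 0.072
vertex 0.708 2.325 -0.912
endloop
endfacet
facet normal -0.058 -0.168 -0.984
outer loop
vertex 1.934 3.569 -1.197
vertex 3.257 2.298 -1.058
vertex 0.708 2.325 -0.912
endloop
endfacet
facet normal -0.719 0.691 -0.076
outer loop
vertex 0.708 2.325 -0.912
vertex 2.009 3.787 0.072
vertex 1.934 3.569 -1.197
endloop
endfacet
facet normal 0.692 0.703 -0.161
outer loop
vertex 1.934 3.569 -1.197
vertex 3.332 2.515 0.212
vertex 3.257 2.298 -1.058
endloop
endfacet
facet normal 0.693 0.703 -0.162
outer loop
vertex 2.009 3.787 0.072
vertex 3.332 2.515 0.212
vertex 1.934 3.569 -1.197
endloop
endfacet
facet normal -0.579 -0.793 0.190
outer loop
vertex 4.019 -3.813 2.044
vertex 3.203 -2.915 3.305
vertex 3.23 -3.426 1.257
endloop
endfacet
facet normal 0.467 -0.513 -0.720
outer loop
vertex 4.457 -1.745 0.855
vertex 4.019 -3.813 2.044
vertex 3.23 -3.426 1.257
endloop
endfacet
facet normal -0.579 -0.793 0.190
outer loop
vertex 3.23 -3.426 1.257
vertex 3.203 -2.915 3.305
vertex 2.414 -2.528 2.518
endloop
endfacet
facet normal -0.669 0.329 -0.667
outer loop
vertex 2.414 -2.528 2.518
vertex 4.457 -1.745 0.855
vertex 3.23 -3.426 1.257
endloop
endfacet
facet normal 0.669 -0.329 0.667
outer loop
vertex 4.019 -3.813 2.044
vertex 4.43 -1.234 2.903
vertex 3.203 -2.915 3.305
endloop
endfacet
facet normal 0.467 -0.513 -0.720
outer loop
vertex 5.246 -2.132 1.642
vertex 4.019 -3.813 2.044
vertex 4.457 -1.745 0.855
endloop
endfacet
facet normal 0.669 -0.329 0.667
outer loop
vertex 5.246 -2.132 1.642
vertex 4.43 -1.234 2.903
vertex 4.019 -3.813 2.044
endloop
endfacet
facet normal -0.467 0.513 0.720
outer loop
vertex 3.203 -2.915 3.305
vertex 4.43 -1.234 2.903
vertex 2.414 -2.528 2.518
endloop
endfacet
facet normal -0.669 0.329 -0.667
outer loop
vertex 3.641 -0.847 2.116
vertex 4.457 -1.745 0.855
vertex 2.414 -2.528 2.518
endloop
endfacet
facet normal -0.467 0.513 0.720
outer loop
vertex 2.414 -2.528 2.518
vertex 4.43 -1.234 2.903
vertex 3.641 -0.847 2.116
endloop
endfacet
facet normal 0.579 0.793 -0.190
outer loop
vertex 3.641 -0.847 2.116
vertex 5.246 -2.132 1.642
vertex 4.457 -1.745 0.855
endloop
endfacet
facet normal 0.579 0.793 -0.190
outer loop
vertex 4.43 -1.234 2.903
vertex 5.246 -2.132 1.642
vertex 3.641 -0.847 2.116
endloop
endfacet

endsolid
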